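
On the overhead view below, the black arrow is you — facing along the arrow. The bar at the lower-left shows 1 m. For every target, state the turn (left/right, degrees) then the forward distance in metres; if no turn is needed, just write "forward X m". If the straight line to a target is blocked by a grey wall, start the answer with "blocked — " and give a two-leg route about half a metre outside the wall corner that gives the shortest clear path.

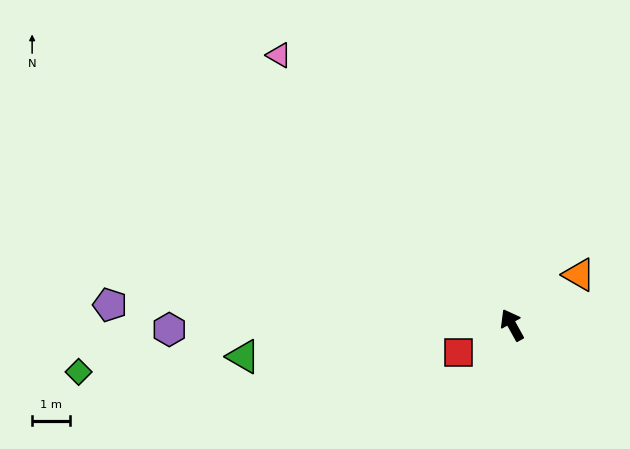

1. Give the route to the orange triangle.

turn right 82°, forward 2.2 m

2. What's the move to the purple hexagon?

turn left 62°, forward 8.9 m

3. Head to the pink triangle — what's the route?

turn left 12°, forward 9.3 m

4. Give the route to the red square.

turn left 88°, forward 1.6 m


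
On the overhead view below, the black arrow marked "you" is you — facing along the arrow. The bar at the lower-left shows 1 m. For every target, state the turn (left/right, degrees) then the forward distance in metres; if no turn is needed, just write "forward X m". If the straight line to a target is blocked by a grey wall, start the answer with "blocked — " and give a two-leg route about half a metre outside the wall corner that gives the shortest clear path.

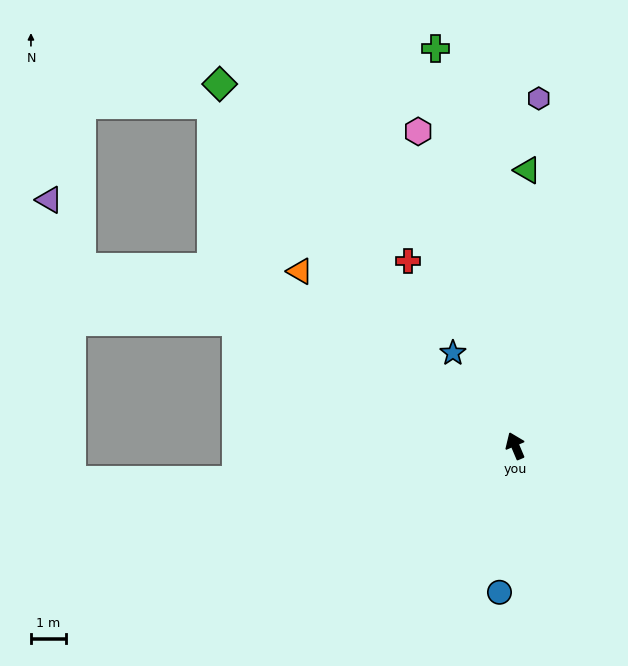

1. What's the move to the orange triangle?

turn left 28°, forward 8.0 m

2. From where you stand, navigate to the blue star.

turn left 11°, forward 3.2 m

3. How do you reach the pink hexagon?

turn right 6°, forward 9.5 m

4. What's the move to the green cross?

turn right 12°, forward 11.7 m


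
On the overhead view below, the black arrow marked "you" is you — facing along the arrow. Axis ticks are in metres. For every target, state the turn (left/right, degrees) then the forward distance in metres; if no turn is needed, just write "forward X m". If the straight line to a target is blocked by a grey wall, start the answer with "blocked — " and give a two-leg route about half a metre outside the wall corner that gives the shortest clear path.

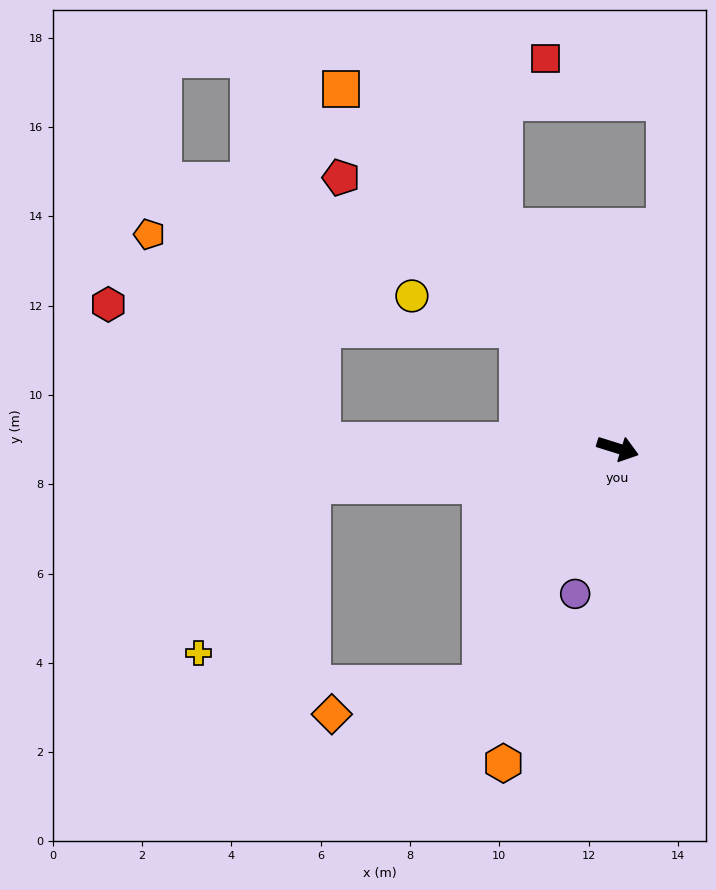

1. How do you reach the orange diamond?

blocked — turn right 103°, forward 6.1 m, then turn right 48°, forward 3.4 m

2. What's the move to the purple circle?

turn right 89°, forward 3.4 m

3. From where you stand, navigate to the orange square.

turn left 145°, forward 10.2 m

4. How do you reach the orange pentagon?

blocked — turn right 164°, forward 6.6 m, then turn right 49°, forward 6.0 m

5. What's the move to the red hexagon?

blocked — turn right 164°, forward 6.6 m, then turn right 31°, forward 5.7 m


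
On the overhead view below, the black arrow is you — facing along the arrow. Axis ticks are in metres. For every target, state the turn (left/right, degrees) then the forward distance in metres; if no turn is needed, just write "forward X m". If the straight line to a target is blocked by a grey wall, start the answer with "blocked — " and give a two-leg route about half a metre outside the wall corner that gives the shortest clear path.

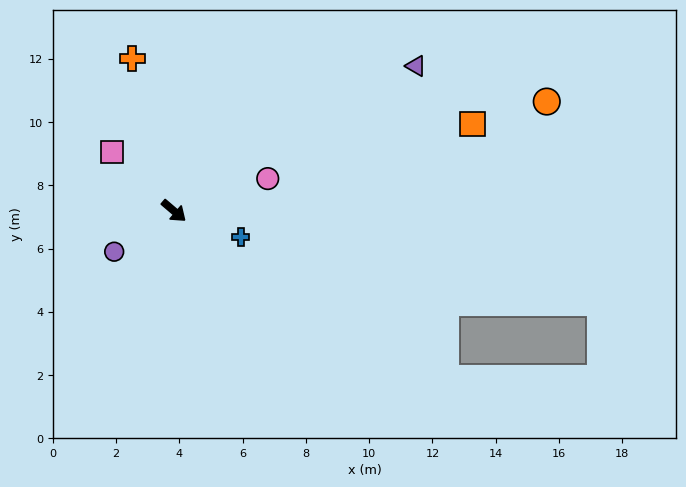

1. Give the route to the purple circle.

turn right 105°, forward 2.3 m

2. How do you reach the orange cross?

turn left 146°, forward 5.0 m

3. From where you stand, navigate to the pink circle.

turn left 59°, forward 3.1 m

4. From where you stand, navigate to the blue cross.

turn left 19°, forward 2.3 m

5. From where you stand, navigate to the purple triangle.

turn left 71°, forward 8.9 m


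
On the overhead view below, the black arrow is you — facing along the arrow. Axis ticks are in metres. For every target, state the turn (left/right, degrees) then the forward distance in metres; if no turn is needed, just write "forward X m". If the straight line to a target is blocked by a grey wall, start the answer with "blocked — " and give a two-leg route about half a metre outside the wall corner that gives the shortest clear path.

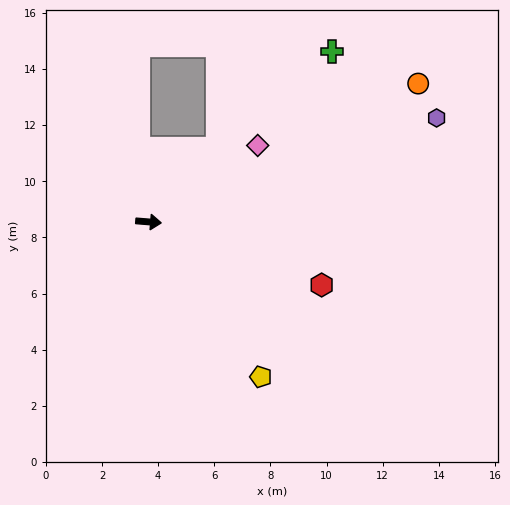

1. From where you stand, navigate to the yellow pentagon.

turn right 49°, forward 6.8 m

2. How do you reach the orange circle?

turn left 32°, forward 10.8 m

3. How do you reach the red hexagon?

turn right 15°, forward 6.6 m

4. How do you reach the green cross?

turn left 47°, forward 8.9 m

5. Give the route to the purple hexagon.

turn left 24°, forward 10.9 m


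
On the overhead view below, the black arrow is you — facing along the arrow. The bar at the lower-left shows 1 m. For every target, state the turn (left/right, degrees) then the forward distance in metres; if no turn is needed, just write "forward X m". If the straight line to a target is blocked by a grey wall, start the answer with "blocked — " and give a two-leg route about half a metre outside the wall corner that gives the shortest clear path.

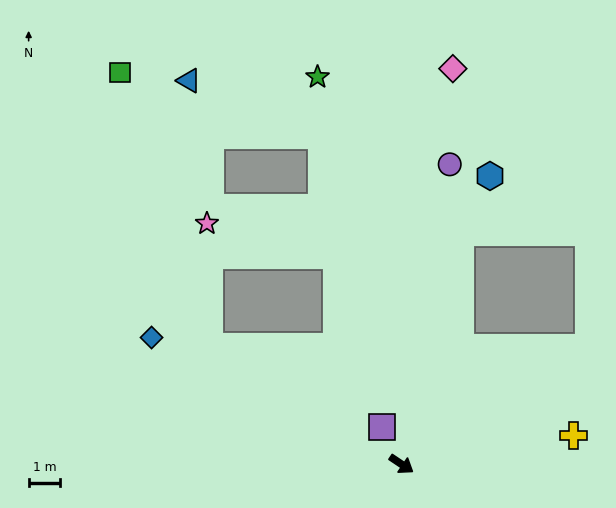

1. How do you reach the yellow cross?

turn left 43°, forward 5.6 m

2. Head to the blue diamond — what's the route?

turn right 173°, forward 8.9 m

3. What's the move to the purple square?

turn left 151°, forward 1.3 m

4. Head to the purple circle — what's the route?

turn left 115°, forward 9.7 m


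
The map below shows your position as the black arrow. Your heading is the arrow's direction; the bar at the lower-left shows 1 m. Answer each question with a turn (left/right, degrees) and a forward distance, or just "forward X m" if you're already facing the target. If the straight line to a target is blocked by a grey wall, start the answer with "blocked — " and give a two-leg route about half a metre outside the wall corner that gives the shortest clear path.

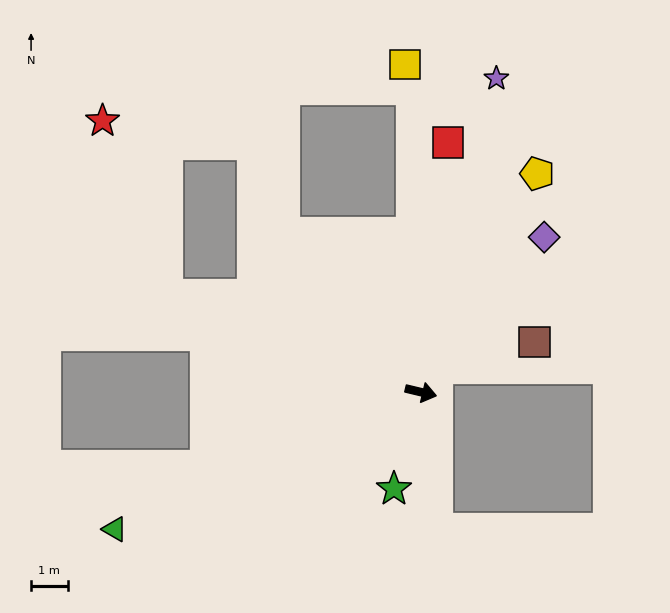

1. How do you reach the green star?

turn right 92°, forward 2.7 m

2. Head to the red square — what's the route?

turn left 97°, forward 6.9 m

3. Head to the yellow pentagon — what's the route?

turn left 75°, forward 6.8 m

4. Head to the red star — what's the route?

blocked — turn left 172°, forward 7.4 m, then turn right 48°, forward 5.1 m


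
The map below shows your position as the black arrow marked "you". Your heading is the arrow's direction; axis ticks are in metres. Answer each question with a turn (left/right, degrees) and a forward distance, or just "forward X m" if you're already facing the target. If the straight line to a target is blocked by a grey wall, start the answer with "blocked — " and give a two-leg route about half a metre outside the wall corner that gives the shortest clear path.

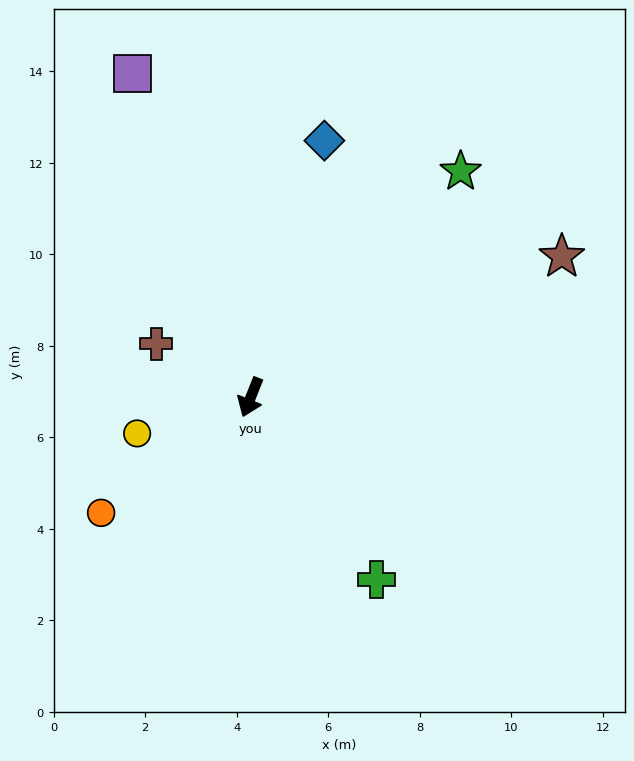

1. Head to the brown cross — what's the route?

turn right 98°, forward 2.4 m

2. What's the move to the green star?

turn left 159°, forward 6.7 m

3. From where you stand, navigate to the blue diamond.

turn right 174°, forward 5.8 m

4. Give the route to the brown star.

turn left 136°, forward 7.5 m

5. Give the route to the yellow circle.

turn right 51°, forward 2.6 m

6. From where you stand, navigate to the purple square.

turn right 138°, forward 7.5 m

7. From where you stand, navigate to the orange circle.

turn right 31°, forward 4.1 m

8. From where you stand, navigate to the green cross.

turn left 56°, forward 4.8 m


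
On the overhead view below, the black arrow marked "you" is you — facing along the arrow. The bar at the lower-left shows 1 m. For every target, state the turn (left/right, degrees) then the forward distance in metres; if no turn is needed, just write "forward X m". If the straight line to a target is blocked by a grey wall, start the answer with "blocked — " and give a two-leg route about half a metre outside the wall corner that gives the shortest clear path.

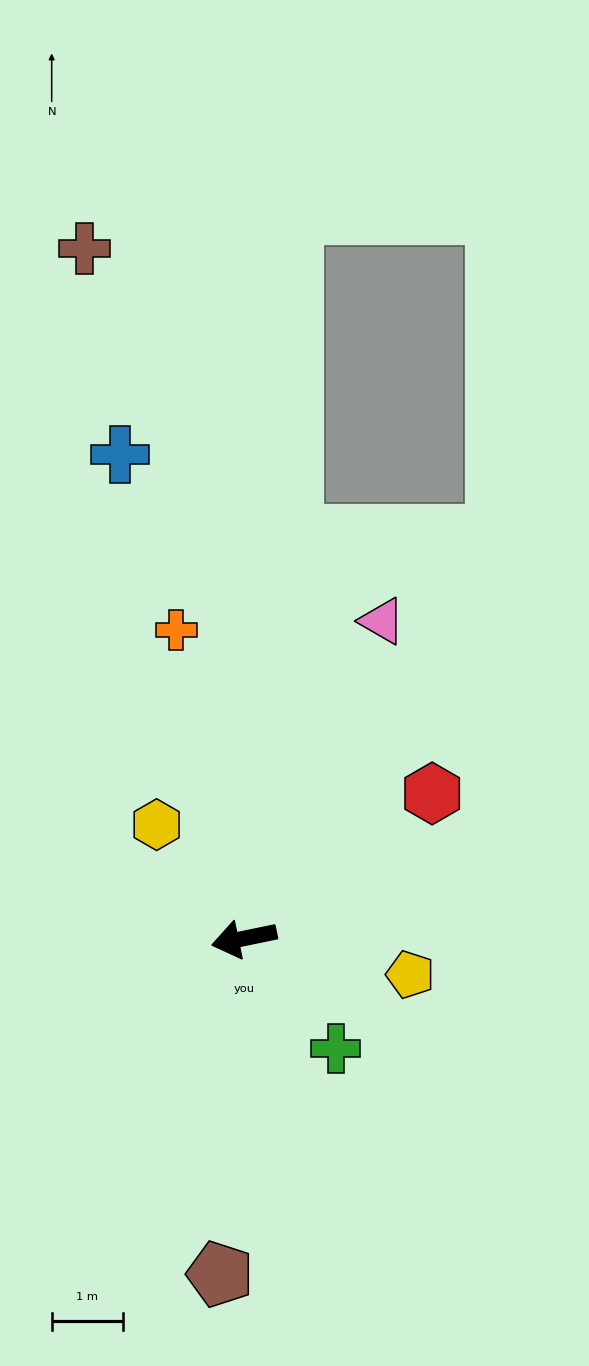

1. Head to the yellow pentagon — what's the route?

turn left 156°, forward 2.4 m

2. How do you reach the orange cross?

turn right 89°, forward 4.5 m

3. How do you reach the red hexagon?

turn right 154°, forward 3.4 m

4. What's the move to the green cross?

turn left 118°, forward 2.0 m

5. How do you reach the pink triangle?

turn right 125°, forward 4.9 m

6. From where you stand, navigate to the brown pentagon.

turn left 74°, forward 4.8 m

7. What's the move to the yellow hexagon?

turn right 64°, forward 2.0 m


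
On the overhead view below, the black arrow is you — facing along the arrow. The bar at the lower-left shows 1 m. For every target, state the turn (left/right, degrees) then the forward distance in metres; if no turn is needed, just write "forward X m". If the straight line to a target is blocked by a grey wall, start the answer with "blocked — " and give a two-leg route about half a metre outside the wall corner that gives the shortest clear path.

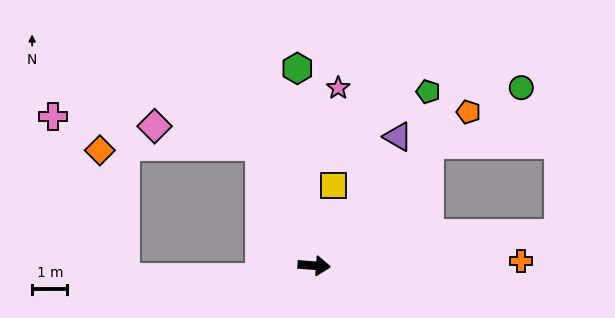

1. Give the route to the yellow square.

turn left 81°, forward 2.3 m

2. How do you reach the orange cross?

turn left 6°, forward 5.9 m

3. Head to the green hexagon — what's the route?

turn left 99°, forward 5.6 m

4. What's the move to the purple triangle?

turn left 61°, forward 4.4 m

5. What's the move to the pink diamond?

blocked — turn left 119°, forward 3.7 m, then turn left 55°, forward 3.0 m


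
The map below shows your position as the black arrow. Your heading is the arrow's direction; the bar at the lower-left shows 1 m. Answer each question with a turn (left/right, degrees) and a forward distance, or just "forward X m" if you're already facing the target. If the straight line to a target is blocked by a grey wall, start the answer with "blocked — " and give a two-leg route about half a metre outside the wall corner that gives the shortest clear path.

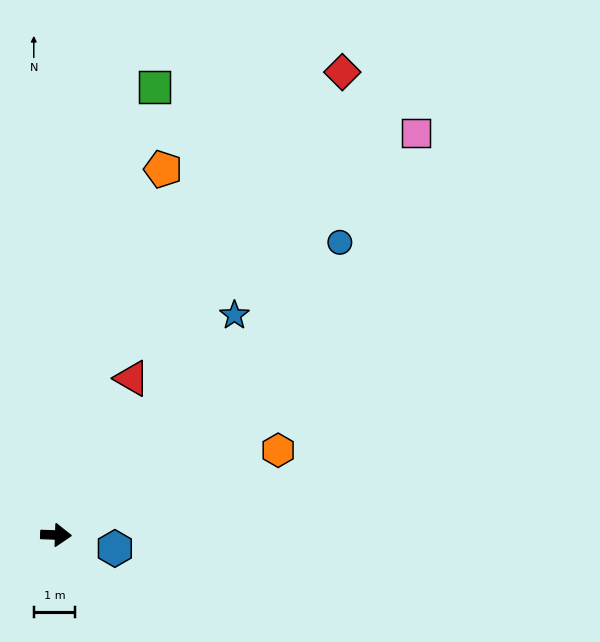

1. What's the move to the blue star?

turn left 53°, forward 6.9 m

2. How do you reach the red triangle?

turn left 66°, forward 4.2 m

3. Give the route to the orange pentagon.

turn left 76°, forward 9.2 m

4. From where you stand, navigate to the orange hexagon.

turn left 23°, forward 5.8 m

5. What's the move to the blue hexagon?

turn right 11°, forward 1.5 m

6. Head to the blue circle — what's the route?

turn left 48°, forward 9.9 m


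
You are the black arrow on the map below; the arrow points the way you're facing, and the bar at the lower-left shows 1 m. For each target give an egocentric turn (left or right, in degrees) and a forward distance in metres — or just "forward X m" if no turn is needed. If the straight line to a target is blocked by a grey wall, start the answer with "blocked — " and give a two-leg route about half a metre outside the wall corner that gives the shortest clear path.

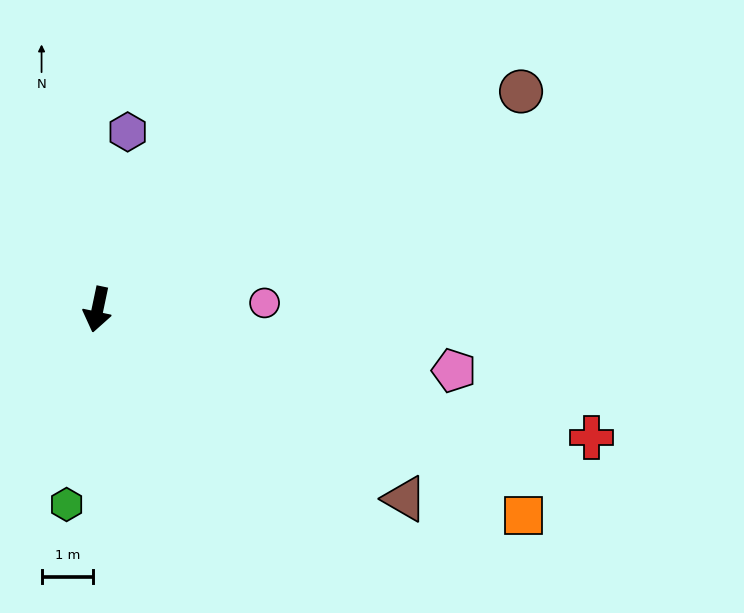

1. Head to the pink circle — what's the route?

turn left 104°, forward 3.2 m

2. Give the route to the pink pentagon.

turn left 92°, forward 7.0 m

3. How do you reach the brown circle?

turn left 129°, forward 9.2 m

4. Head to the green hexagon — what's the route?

turn left 3°, forward 3.8 m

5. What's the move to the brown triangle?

turn left 70°, forward 7.0 m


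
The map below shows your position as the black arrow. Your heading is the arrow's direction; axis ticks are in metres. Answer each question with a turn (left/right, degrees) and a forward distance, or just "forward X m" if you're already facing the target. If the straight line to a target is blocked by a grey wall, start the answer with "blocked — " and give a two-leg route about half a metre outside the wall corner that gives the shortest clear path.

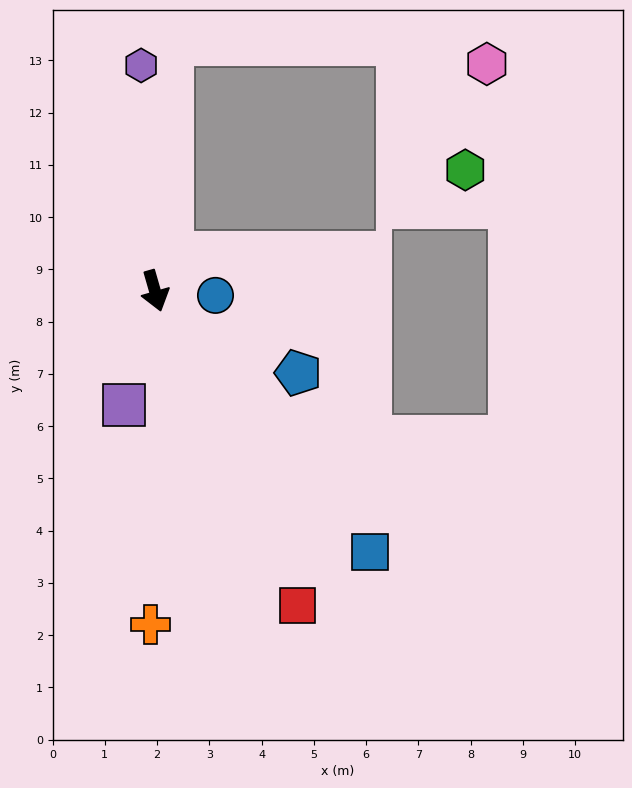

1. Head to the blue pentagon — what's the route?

turn left 44°, forward 3.2 m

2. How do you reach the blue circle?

turn left 70°, forward 1.2 m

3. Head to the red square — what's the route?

turn left 8°, forward 6.6 m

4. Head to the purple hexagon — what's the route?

turn left 167°, forward 4.3 m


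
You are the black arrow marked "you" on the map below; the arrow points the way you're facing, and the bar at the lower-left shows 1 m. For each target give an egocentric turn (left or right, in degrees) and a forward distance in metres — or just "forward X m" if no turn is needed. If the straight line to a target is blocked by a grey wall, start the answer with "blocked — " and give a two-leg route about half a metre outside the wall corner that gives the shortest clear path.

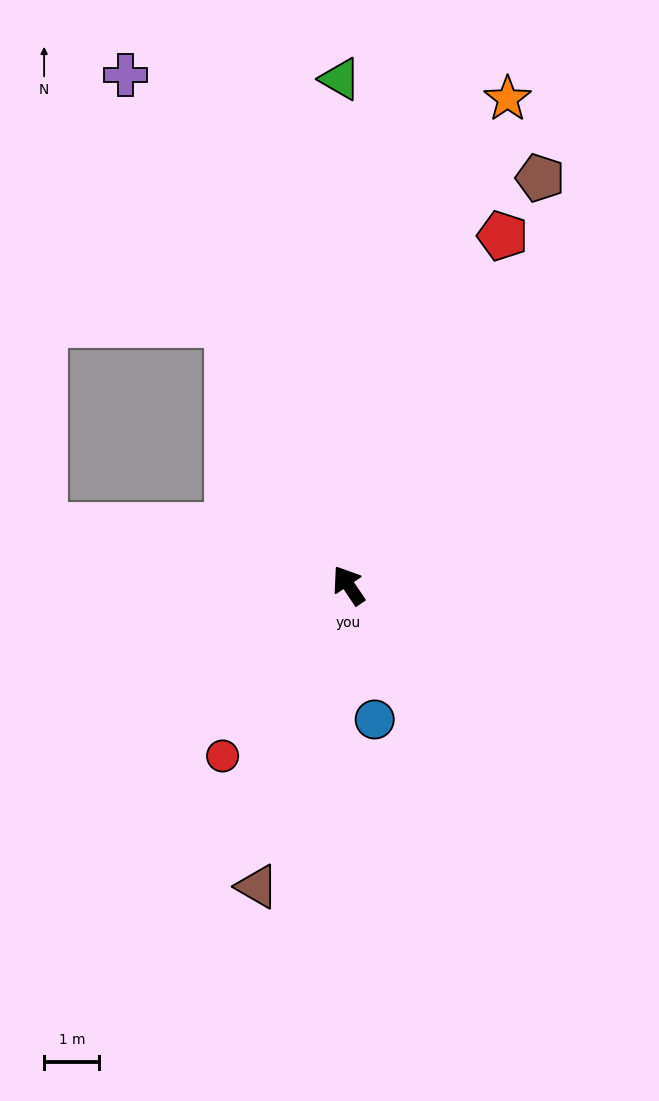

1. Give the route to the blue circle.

turn left 157°, forward 2.5 m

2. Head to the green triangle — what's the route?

turn right 33°, forward 9.2 m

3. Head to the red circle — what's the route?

turn left 110°, forward 3.8 m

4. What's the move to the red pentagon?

turn right 58°, forward 6.9 m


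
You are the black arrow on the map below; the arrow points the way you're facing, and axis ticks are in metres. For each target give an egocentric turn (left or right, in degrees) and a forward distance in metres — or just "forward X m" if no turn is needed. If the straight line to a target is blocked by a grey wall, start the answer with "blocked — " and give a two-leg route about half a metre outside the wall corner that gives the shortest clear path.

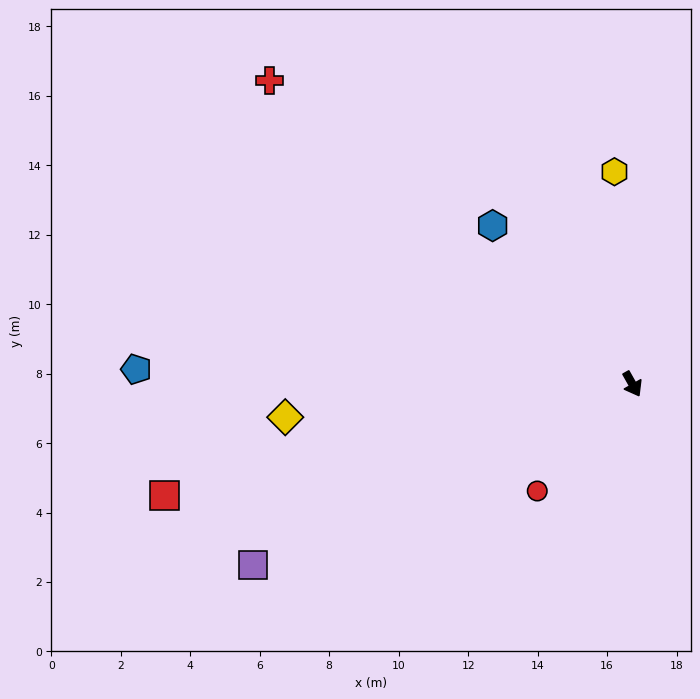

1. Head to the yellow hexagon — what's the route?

turn left 155°, forward 6.1 m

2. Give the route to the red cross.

turn right 159°, forward 13.6 m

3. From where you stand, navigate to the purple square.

turn right 94°, forward 12.1 m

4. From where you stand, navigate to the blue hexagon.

turn right 168°, forward 6.1 m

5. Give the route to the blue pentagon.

turn right 121°, forward 14.3 m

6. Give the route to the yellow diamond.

turn right 114°, forward 10.0 m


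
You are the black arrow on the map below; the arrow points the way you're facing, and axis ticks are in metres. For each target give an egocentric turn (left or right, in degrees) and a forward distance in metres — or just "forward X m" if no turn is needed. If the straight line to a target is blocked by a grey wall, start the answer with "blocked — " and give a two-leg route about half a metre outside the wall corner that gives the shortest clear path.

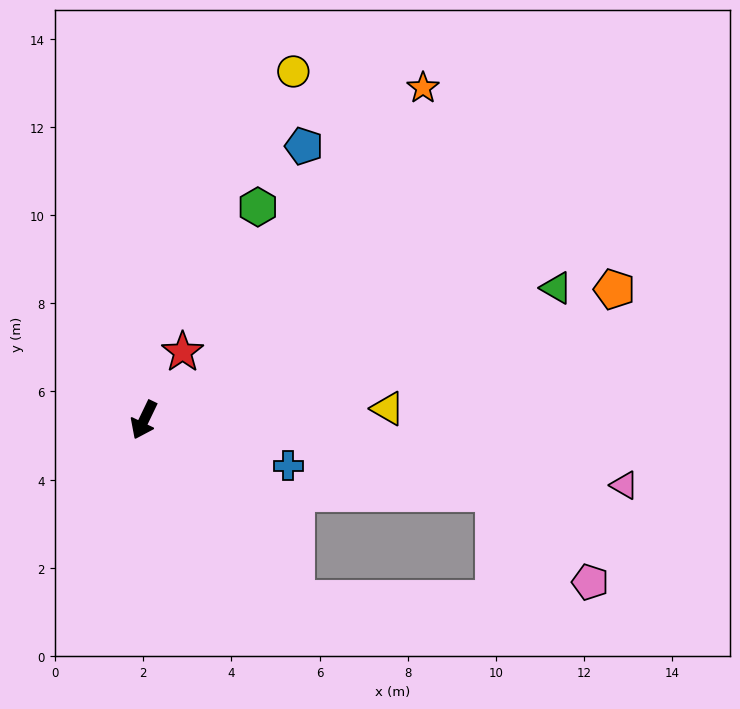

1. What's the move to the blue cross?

turn left 98°, forward 3.4 m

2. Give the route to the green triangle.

turn left 133°, forward 9.8 m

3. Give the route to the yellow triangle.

turn left 118°, forward 5.5 m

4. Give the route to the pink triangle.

turn left 108°, forward 11.0 m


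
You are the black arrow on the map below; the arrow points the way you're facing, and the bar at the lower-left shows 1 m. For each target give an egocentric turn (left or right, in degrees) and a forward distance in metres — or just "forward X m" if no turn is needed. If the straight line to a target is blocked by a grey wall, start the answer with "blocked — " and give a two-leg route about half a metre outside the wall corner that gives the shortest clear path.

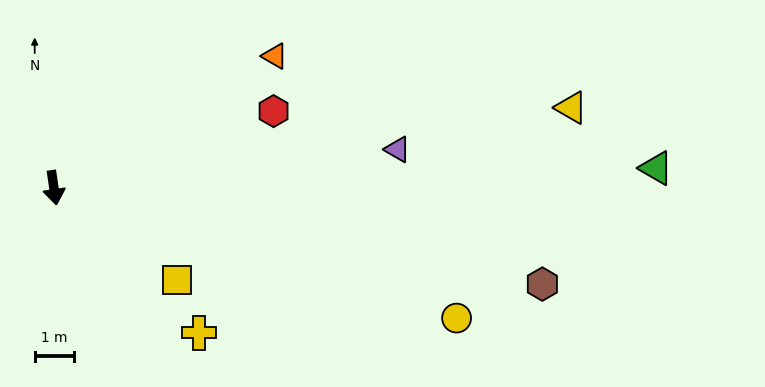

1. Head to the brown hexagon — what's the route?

turn left 71°, forward 12.5 m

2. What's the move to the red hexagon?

turn left 101°, forward 5.9 m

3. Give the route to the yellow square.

turn left 45°, forward 3.9 m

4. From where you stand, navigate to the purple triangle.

turn left 88°, forward 8.7 m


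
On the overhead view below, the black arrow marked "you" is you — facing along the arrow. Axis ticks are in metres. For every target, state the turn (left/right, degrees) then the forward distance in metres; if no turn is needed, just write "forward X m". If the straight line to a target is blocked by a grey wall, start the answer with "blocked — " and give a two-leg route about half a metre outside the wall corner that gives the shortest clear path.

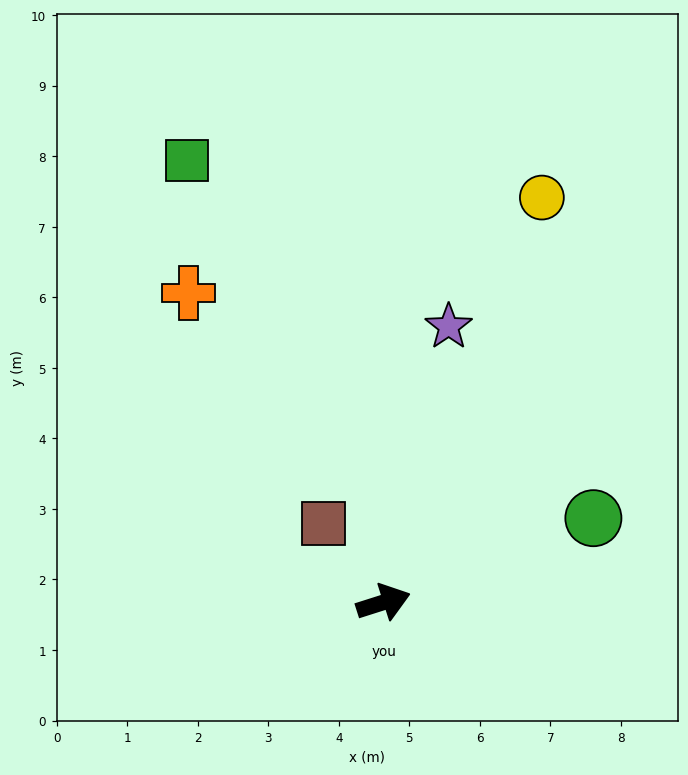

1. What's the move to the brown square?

turn left 110°, forward 1.4 m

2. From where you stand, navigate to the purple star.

turn left 59°, forward 4.0 m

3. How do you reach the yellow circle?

turn left 51°, forward 6.2 m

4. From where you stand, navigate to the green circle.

turn left 4°, forward 3.2 m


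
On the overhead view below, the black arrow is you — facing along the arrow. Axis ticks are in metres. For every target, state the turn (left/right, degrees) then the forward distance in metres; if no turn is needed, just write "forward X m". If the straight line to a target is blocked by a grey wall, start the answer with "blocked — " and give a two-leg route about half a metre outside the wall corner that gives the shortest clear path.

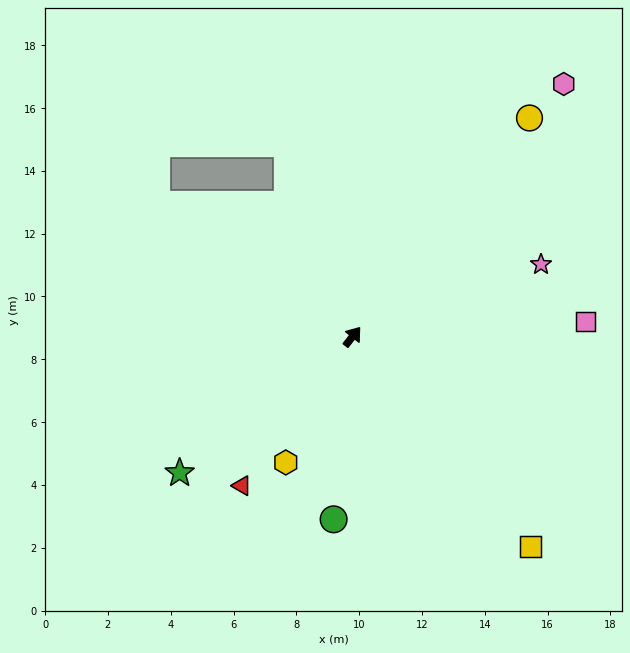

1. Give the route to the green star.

turn left 167°, forward 7.0 m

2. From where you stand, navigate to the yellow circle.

forward 9.0 m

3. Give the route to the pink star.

turn right 31°, forward 6.4 m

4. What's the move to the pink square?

turn right 48°, forward 7.4 m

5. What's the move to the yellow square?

turn right 101°, forward 8.8 m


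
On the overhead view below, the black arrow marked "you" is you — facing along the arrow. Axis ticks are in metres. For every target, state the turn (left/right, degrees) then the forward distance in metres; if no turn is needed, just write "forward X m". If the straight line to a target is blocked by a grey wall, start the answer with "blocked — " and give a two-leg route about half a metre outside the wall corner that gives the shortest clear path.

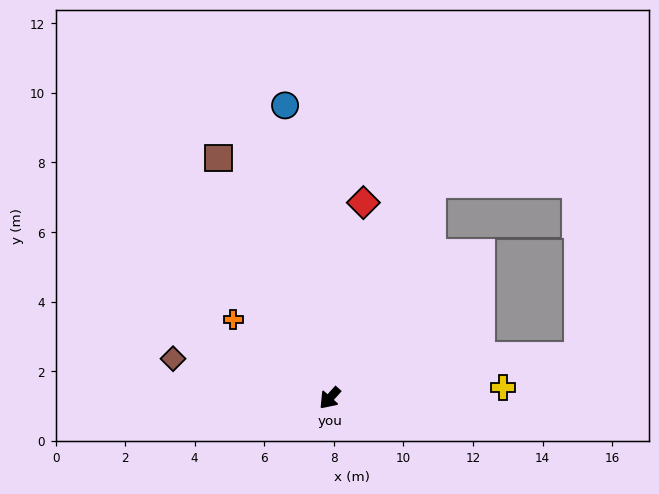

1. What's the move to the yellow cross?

turn left 135°, forward 5.0 m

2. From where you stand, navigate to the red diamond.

turn right 148°, forward 5.7 m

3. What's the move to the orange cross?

turn right 87°, forward 3.6 m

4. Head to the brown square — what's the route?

turn right 113°, forward 7.6 m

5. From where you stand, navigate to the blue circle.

turn right 129°, forward 8.5 m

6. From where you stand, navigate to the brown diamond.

turn right 62°, forward 4.6 m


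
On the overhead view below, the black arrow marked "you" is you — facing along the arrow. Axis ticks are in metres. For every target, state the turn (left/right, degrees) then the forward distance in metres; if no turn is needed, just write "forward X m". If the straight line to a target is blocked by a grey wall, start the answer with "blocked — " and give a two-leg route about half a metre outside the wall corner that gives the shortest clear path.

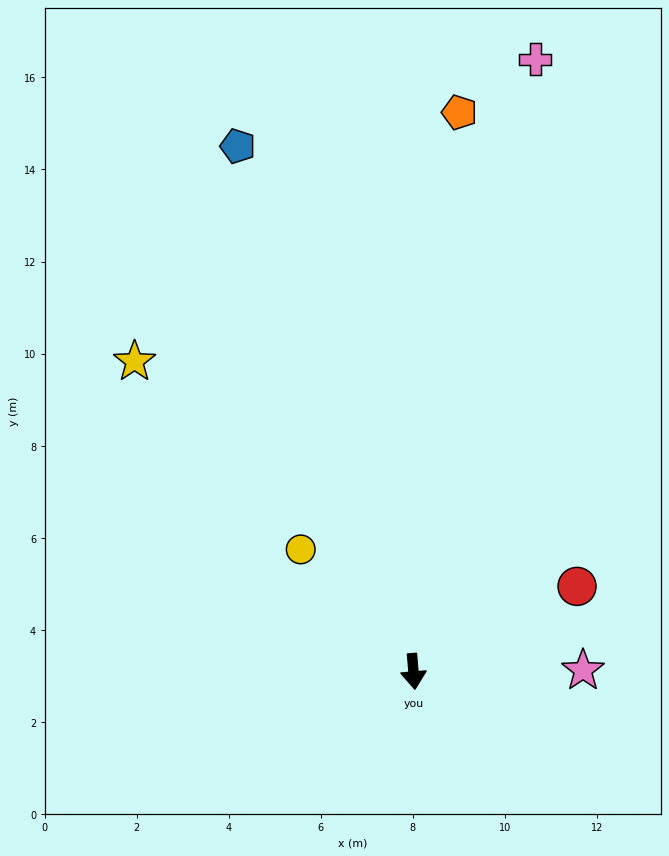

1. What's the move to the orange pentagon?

turn left 171°, forward 12.2 m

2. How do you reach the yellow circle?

turn right 142°, forward 3.6 m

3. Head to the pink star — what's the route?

turn left 86°, forward 3.7 m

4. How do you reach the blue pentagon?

turn right 166°, forward 12.0 m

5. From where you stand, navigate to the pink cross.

turn left 164°, forward 13.6 m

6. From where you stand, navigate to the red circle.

turn left 113°, forward 4.0 m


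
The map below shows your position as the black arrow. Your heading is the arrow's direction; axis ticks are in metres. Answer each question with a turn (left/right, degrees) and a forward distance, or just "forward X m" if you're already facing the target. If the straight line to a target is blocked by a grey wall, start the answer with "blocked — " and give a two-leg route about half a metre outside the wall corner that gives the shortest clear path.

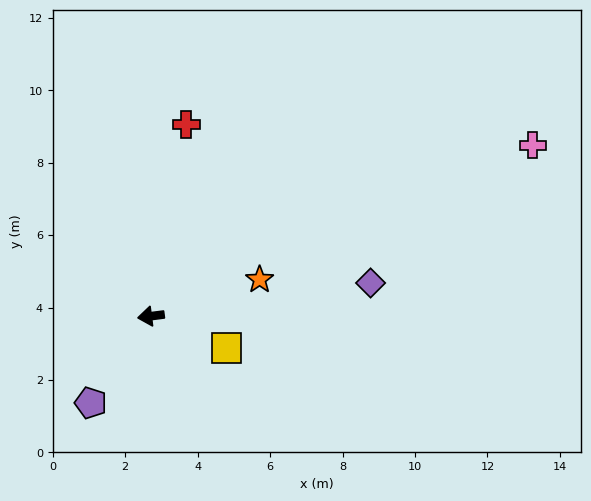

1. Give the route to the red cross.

turn right 108°, forward 5.4 m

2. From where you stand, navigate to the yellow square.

turn left 150°, forward 2.3 m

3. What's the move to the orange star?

turn right 169°, forward 3.2 m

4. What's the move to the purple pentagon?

turn left 48°, forward 2.9 m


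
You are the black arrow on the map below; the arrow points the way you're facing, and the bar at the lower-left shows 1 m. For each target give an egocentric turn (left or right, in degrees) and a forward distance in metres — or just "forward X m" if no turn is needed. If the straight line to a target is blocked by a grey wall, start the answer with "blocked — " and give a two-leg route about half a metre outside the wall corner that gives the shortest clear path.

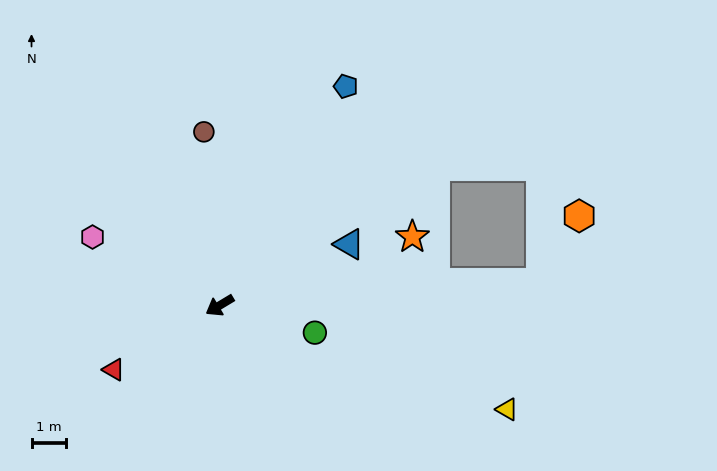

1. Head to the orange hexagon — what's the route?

blocked — turn left 153°, forward 9.2 m, then turn left 56°, forward 2.2 m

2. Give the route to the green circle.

turn left 133°, forward 2.8 m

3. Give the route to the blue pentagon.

turn right 151°, forward 7.2 m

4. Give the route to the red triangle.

forward 3.6 m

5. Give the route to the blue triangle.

turn left 174°, forward 4.1 m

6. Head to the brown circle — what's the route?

turn right 116°, forward 5.0 m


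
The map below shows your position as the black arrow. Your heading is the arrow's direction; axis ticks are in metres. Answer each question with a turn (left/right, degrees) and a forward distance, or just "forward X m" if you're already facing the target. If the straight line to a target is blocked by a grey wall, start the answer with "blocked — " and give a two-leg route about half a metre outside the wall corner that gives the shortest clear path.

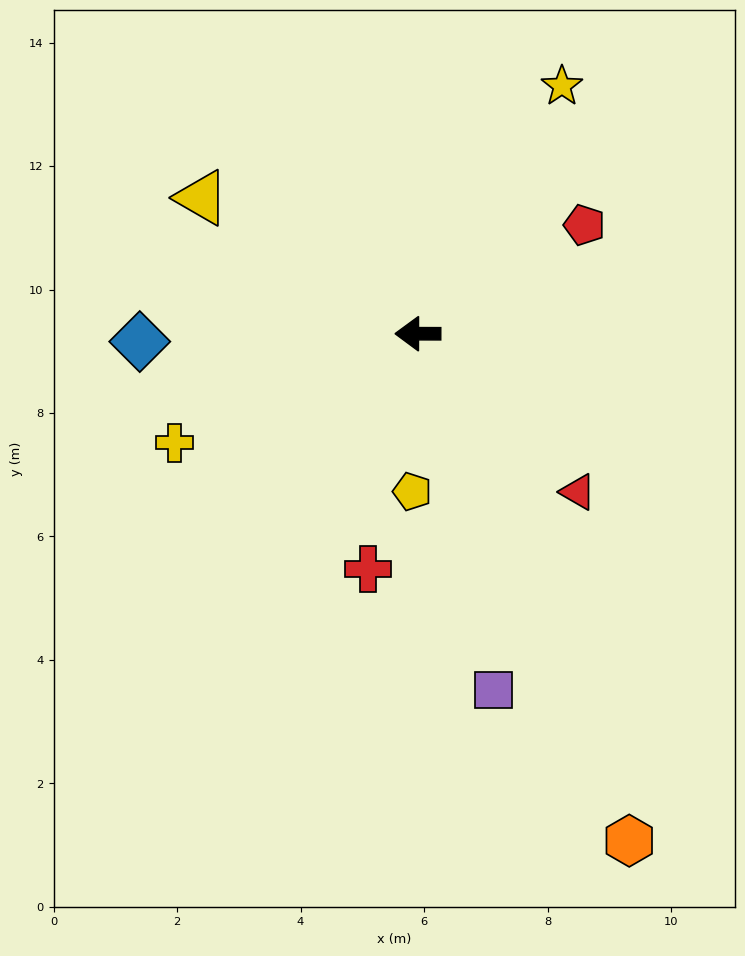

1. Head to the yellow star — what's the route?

turn right 120°, forward 4.6 m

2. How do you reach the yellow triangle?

turn right 32°, forward 4.1 m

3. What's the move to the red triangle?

turn left 135°, forward 3.6 m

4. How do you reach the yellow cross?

turn left 24°, forward 4.3 m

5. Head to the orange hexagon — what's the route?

turn left 113°, forward 8.9 m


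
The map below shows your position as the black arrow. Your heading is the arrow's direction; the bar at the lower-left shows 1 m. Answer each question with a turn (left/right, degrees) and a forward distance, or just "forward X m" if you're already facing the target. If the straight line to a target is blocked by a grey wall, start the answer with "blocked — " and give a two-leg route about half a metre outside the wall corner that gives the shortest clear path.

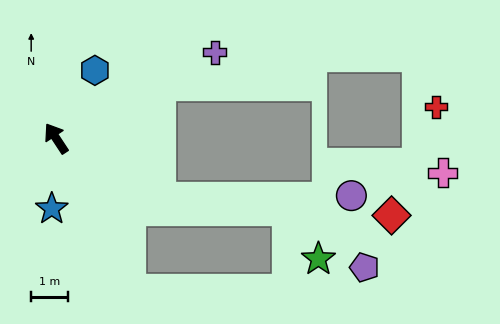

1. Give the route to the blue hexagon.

turn right 63°, forward 2.1 m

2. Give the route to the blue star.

turn left 143°, forward 1.9 m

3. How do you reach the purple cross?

turn right 95°, forward 4.8 m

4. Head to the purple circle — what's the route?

blocked — turn right 153°, forward 3.2 m, then turn left 30°, forward 5.1 m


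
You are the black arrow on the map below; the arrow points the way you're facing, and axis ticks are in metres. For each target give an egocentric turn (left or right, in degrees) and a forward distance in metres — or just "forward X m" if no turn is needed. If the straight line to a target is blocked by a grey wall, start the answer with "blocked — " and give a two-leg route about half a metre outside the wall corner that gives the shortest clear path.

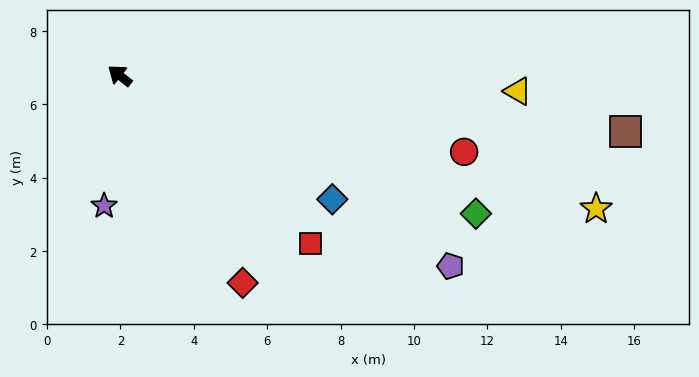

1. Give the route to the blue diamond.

turn right 172°, forward 6.7 m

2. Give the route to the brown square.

turn right 148°, forward 13.9 m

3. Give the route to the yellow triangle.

turn right 144°, forward 10.9 m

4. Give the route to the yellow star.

turn right 157°, forward 13.5 m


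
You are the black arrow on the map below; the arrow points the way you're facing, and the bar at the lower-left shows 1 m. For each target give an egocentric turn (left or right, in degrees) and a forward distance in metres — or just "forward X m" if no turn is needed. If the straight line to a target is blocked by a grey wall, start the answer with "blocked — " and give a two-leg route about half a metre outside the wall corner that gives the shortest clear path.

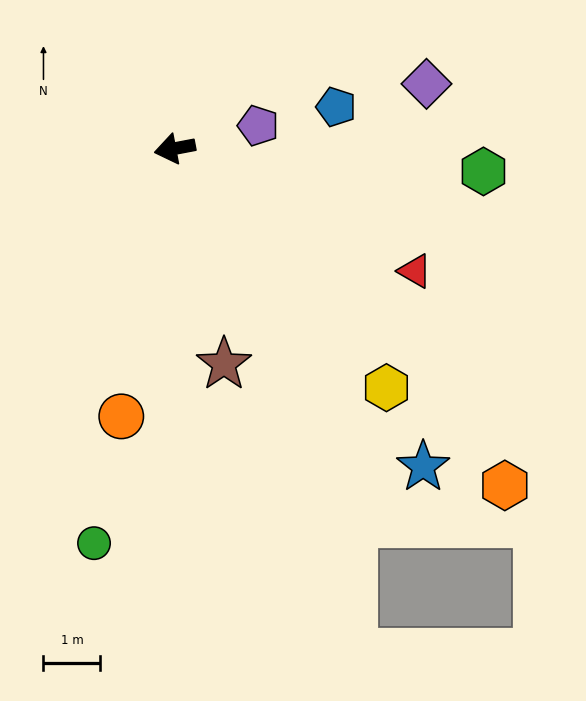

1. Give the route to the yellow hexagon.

turn left 121°, forward 5.6 m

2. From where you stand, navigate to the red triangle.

turn left 142°, forward 4.7 m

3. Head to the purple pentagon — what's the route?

turn right 175°, forward 1.5 m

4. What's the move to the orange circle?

turn left 68°, forward 4.8 m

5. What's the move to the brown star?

turn left 92°, forward 3.9 m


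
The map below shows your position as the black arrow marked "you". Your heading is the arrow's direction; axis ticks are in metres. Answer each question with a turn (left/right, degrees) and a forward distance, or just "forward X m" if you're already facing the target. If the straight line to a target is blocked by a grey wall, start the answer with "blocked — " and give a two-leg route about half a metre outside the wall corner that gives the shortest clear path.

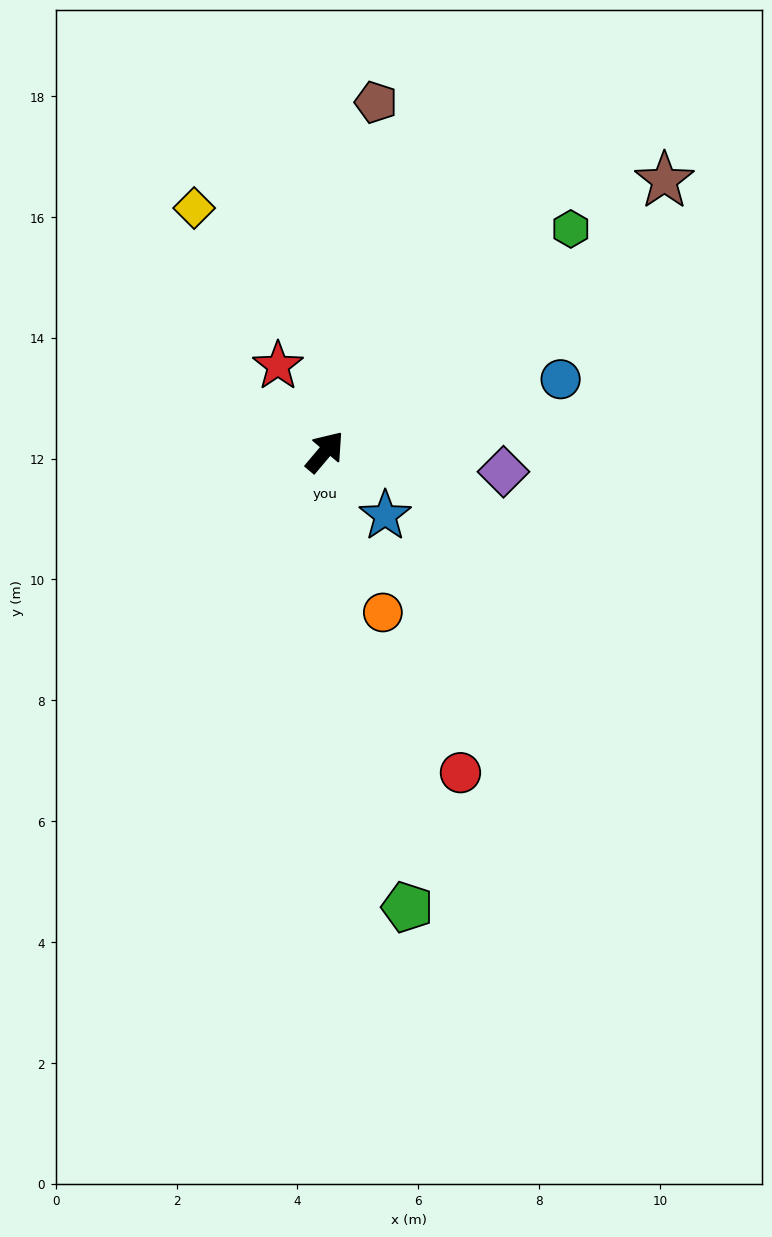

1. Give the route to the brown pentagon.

turn left 32°, forward 5.8 m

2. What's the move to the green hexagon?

turn right 8°, forward 5.5 m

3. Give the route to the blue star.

turn right 97°, forward 1.5 m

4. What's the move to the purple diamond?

turn right 56°, forward 3.0 m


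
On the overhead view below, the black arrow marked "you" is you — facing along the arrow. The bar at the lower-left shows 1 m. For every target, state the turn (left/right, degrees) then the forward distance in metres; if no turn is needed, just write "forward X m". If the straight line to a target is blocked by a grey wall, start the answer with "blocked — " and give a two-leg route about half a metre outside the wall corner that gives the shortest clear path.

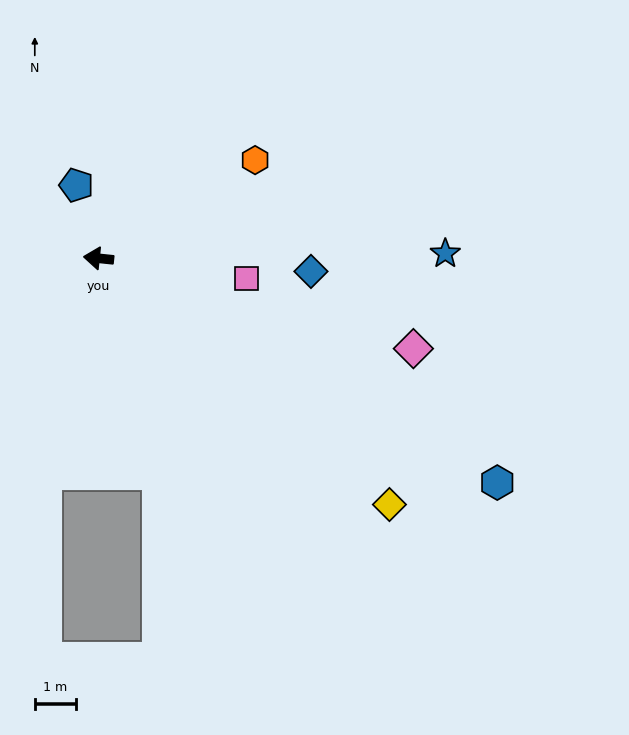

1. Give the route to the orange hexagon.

turn right 142°, forward 4.5 m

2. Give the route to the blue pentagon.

turn right 67°, forward 1.9 m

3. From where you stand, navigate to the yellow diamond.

turn left 146°, forward 9.3 m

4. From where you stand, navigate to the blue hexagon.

turn left 157°, forward 11.1 m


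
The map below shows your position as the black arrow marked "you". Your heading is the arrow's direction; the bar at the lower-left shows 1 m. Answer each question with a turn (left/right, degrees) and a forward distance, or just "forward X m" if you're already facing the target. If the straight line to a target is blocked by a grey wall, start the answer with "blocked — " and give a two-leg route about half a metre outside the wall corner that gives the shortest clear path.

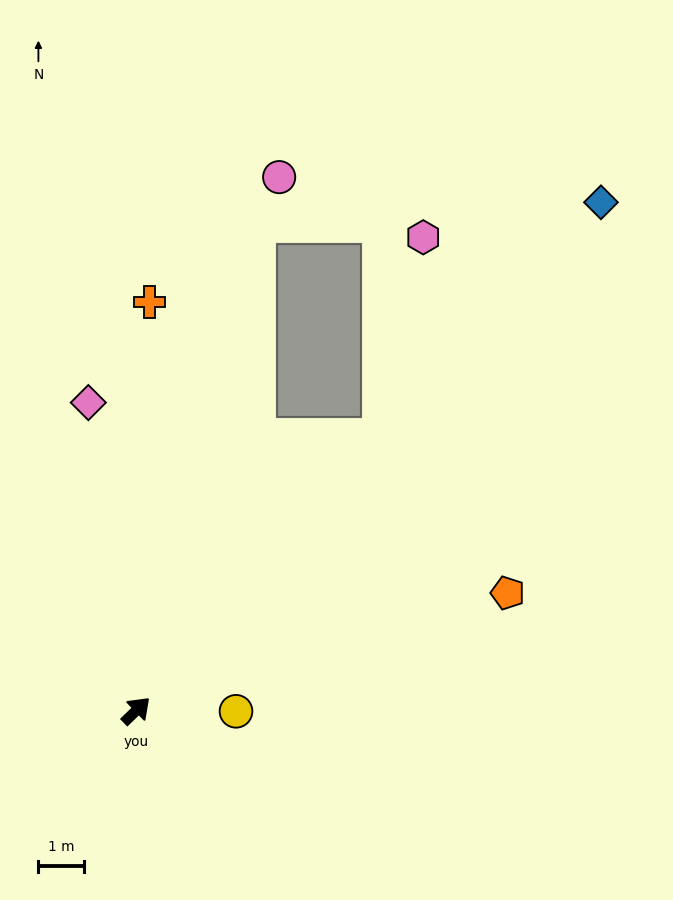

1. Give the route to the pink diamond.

turn left 55°, forward 6.8 m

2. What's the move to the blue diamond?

turn left 3°, forward 15.1 m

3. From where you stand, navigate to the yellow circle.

turn right 45°, forward 2.2 m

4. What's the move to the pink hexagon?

blocked — turn left 4°, forward 8.1 m, then turn left 30°, forward 4.5 m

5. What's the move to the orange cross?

turn left 44°, forward 9.0 m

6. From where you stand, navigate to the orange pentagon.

turn right 27°, forward 8.5 m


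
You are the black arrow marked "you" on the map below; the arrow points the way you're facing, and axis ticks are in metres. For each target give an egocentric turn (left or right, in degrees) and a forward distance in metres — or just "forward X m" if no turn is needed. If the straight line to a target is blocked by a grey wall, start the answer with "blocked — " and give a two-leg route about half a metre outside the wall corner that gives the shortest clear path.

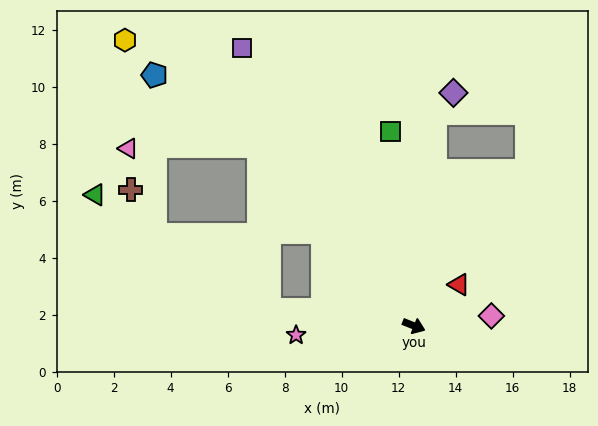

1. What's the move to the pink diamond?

turn left 29°, forward 2.7 m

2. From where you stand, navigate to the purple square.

turn left 144°, forward 11.5 m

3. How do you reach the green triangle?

blocked — turn right 164°, forward 5.1 m, then turn right 28°, forward 7.3 m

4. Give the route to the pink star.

turn right 154°, forward 4.1 m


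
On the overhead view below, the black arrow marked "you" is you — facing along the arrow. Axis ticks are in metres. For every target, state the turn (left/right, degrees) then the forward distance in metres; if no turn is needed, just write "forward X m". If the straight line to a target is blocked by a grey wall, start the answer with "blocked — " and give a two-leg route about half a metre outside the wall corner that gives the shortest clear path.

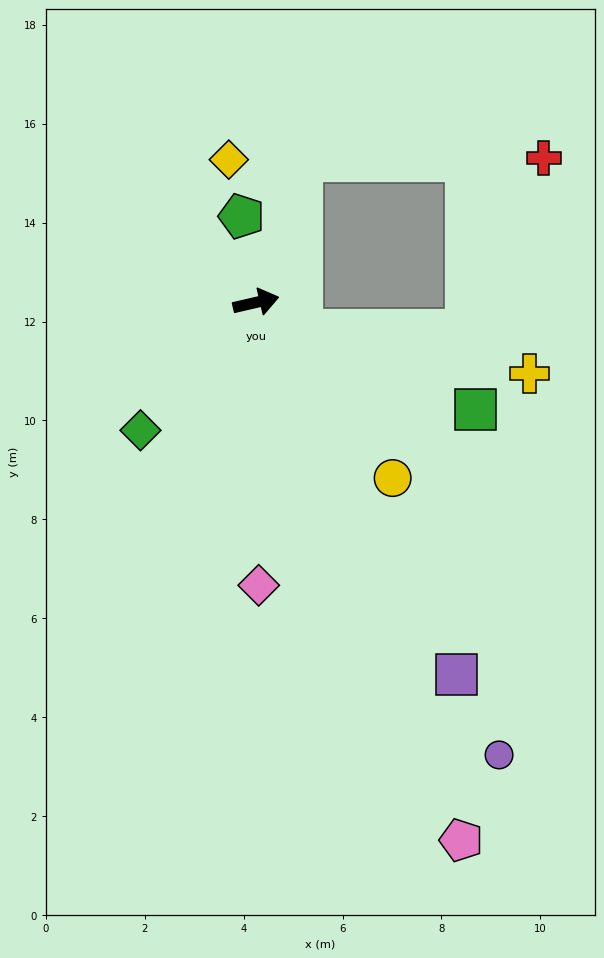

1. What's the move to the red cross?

blocked — turn left 59°, forward 3.0 m, then turn right 71°, forward 4.9 m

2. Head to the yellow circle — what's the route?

turn right 65°, forward 4.5 m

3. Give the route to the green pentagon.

turn left 86°, forward 1.8 m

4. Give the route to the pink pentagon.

turn right 82°, forward 11.6 m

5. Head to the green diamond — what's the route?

turn right 145°, forward 3.5 m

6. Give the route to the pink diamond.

turn right 102°, forward 5.7 m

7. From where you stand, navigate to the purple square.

turn right 75°, forward 8.5 m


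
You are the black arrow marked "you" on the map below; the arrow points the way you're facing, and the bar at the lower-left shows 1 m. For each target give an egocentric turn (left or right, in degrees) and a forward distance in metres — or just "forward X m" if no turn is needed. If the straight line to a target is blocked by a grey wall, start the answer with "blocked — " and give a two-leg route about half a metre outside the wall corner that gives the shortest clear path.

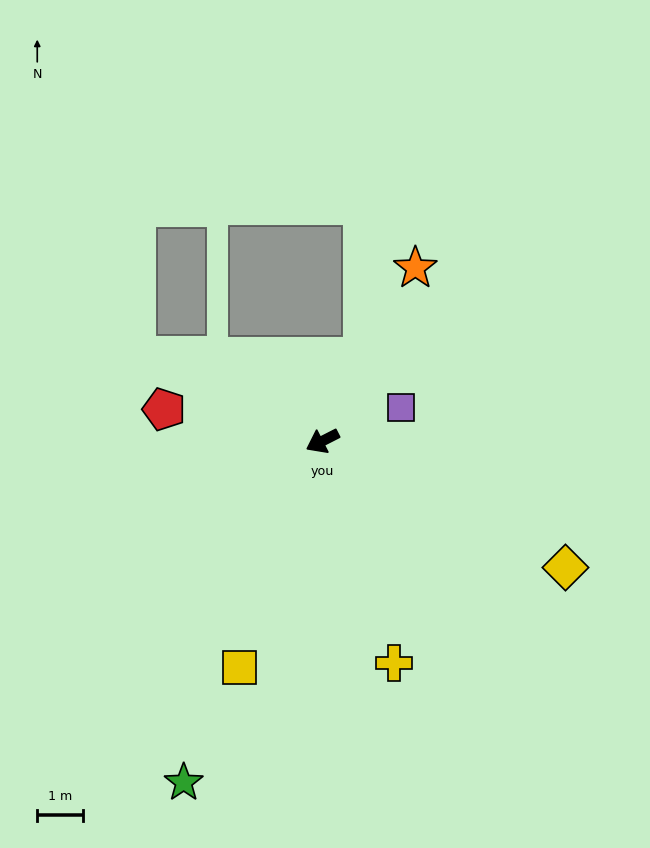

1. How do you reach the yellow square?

turn left 43°, forward 5.3 m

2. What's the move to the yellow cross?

turn left 81°, forward 5.2 m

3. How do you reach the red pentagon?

turn right 38°, forward 3.6 m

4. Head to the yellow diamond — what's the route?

turn left 125°, forward 6.1 m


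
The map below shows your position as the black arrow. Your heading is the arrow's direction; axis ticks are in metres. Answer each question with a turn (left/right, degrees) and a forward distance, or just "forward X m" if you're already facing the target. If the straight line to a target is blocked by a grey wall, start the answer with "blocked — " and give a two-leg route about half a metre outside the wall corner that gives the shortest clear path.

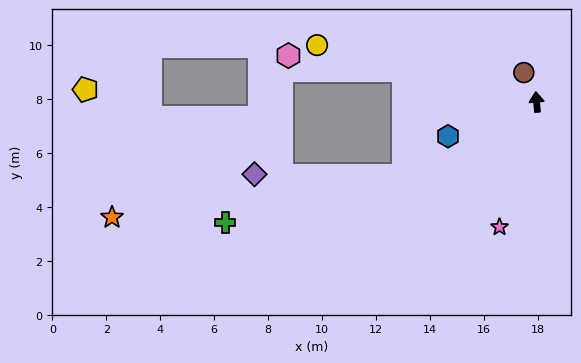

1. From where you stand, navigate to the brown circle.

turn left 19°, forward 1.2 m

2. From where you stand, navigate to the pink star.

turn left 159°, forward 4.8 m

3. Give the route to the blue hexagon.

turn left 106°, forward 3.5 m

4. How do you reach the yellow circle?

turn left 71°, forward 8.4 m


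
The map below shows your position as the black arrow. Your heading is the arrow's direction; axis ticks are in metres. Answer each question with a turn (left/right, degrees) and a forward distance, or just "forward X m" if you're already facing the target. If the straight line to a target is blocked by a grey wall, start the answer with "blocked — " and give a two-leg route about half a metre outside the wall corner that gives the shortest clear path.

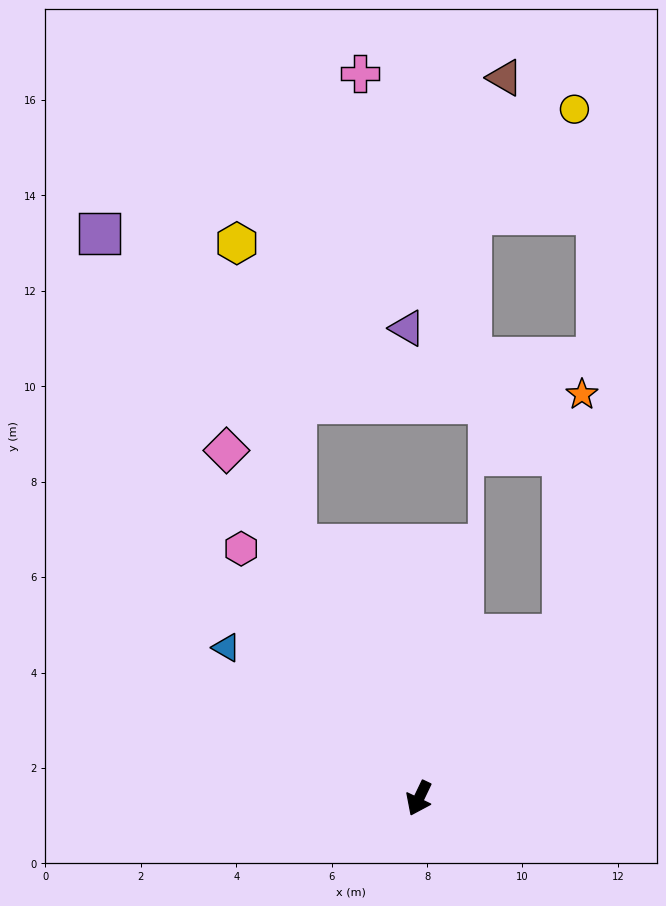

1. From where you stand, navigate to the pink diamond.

turn right 126°, forward 8.3 m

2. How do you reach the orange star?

blocked — turn left 164°, forward 4.6 m, then turn left 37°, forward 5.0 m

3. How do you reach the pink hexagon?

turn right 119°, forward 6.4 m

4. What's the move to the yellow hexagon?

blocked — turn right 129°, forward 5.9 m, then turn right 14°, forward 6.4 m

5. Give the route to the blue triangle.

turn right 103°, forward 5.1 m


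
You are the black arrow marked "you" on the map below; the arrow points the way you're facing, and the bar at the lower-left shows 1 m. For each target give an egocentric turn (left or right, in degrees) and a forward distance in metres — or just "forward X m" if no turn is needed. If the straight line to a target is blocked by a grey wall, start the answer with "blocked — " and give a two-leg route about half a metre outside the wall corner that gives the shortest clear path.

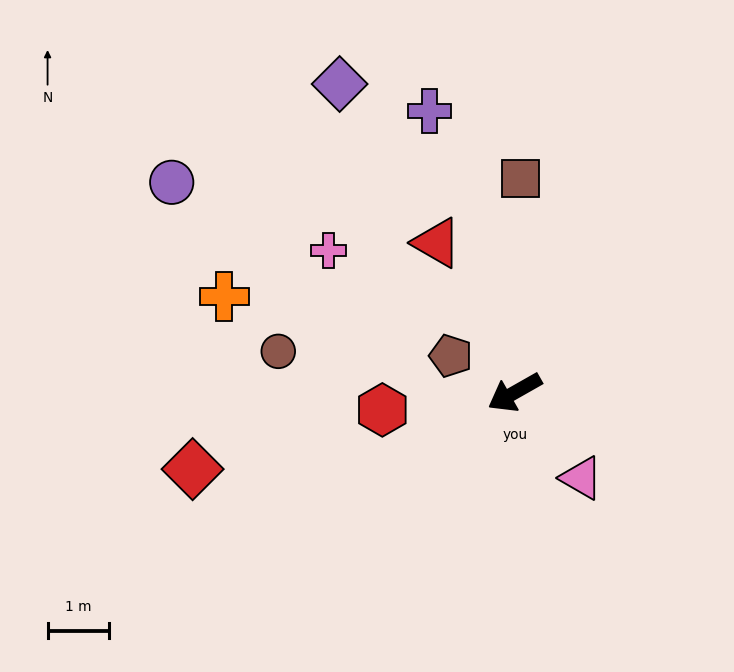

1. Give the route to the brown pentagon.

turn right 59°, forward 1.2 m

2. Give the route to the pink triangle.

turn left 98°, forward 1.8 m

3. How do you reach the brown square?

turn right 121°, forward 3.5 m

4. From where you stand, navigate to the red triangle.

turn right 92°, forward 2.8 m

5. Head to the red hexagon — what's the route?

turn right 22°, forward 2.2 m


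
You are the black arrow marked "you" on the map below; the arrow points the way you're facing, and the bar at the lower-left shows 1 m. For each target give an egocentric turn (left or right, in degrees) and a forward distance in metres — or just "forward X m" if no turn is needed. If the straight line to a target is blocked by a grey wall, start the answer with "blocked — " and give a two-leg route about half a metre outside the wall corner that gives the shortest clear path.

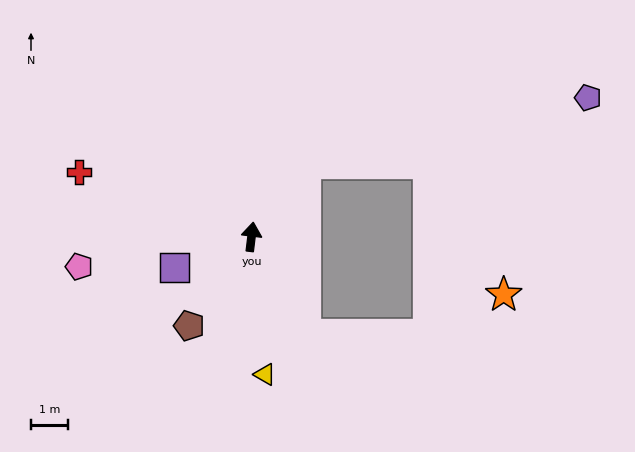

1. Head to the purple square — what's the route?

turn left 119°, forward 2.2 m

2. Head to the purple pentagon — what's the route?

blocked — turn right 30°, forward 2.5 m, then turn right 40°, forward 7.9 m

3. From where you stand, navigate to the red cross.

turn left 76°, forward 5.0 m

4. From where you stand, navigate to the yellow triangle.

turn right 168°, forward 3.8 m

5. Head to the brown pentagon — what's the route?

turn left 152°, forward 2.9 m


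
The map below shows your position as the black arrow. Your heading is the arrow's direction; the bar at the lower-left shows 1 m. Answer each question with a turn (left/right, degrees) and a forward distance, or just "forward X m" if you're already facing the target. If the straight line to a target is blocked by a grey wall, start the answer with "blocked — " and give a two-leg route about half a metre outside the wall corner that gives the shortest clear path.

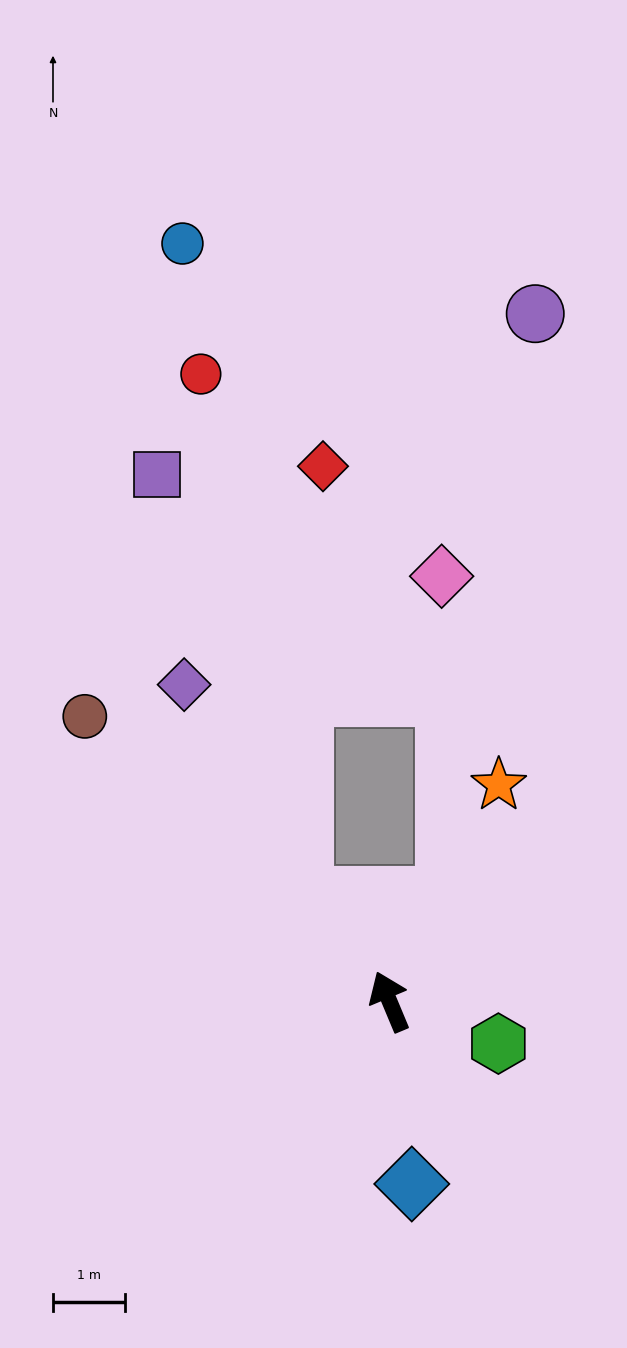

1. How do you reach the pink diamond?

blocked — turn right 51°, forward 1.6 m, then turn left 29°, forward 4.5 m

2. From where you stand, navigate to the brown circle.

turn left 24°, forward 5.8 m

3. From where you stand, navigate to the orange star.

turn right 49°, forward 3.4 m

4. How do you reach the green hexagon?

turn right 134°, forward 1.6 m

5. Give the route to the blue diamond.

turn left 164°, forward 2.6 m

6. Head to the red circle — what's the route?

blocked — turn left 17°, forward 1.9 m, then turn right 29°, forward 7.4 m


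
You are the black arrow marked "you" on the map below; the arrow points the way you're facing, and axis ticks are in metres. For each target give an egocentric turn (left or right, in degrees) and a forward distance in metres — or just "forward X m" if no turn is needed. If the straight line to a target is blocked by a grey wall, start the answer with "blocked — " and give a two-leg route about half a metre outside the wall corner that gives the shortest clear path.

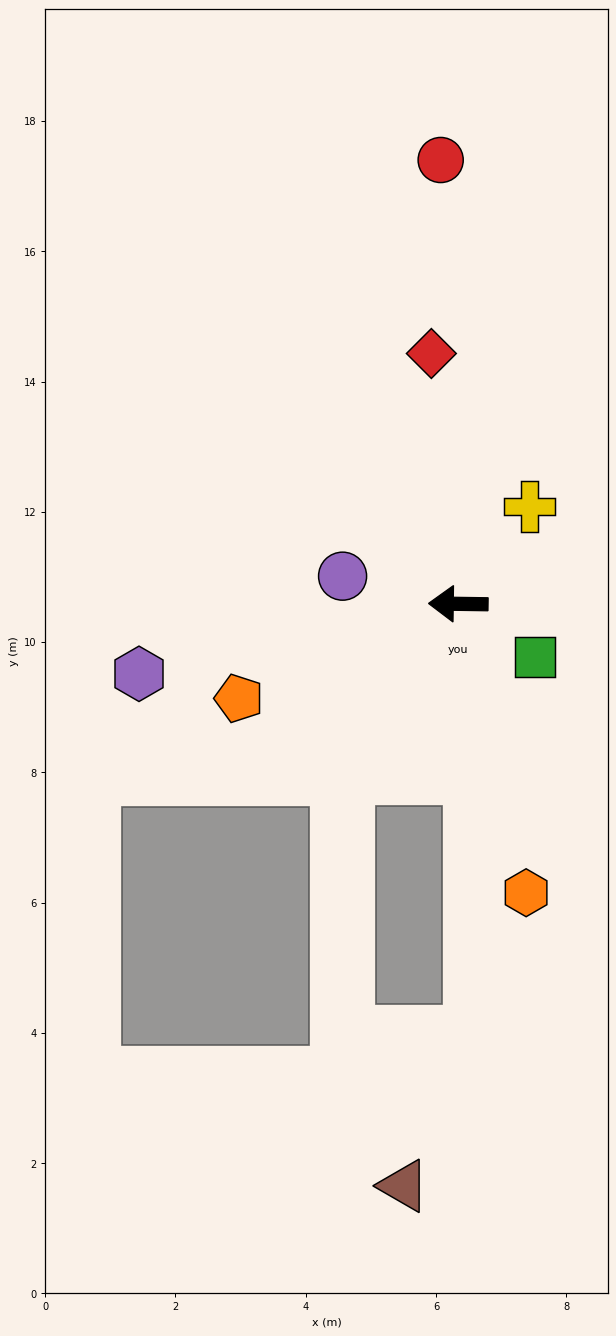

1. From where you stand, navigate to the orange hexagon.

turn left 104°, forward 4.6 m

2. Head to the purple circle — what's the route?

turn right 13°, forward 1.8 m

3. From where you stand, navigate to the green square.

turn left 146°, forward 1.4 m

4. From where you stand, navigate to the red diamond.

turn right 83°, forward 3.9 m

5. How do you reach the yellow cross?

turn right 125°, forward 1.9 m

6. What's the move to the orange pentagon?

turn left 24°, forward 3.7 m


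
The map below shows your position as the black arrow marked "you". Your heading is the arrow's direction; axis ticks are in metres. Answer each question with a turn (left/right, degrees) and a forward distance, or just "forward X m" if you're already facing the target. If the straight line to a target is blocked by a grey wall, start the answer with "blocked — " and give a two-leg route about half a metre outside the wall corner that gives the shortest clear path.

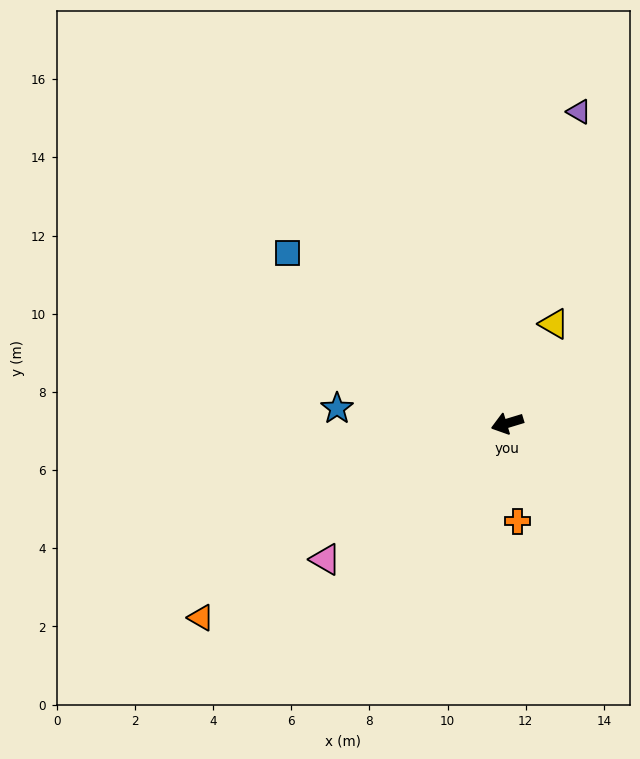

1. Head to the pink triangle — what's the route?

turn left 20°, forward 5.8 m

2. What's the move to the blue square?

turn right 55°, forward 7.1 m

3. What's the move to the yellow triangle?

turn right 132°, forward 2.8 m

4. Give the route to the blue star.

turn right 22°, forward 4.4 m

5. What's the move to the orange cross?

turn left 79°, forward 2.5 m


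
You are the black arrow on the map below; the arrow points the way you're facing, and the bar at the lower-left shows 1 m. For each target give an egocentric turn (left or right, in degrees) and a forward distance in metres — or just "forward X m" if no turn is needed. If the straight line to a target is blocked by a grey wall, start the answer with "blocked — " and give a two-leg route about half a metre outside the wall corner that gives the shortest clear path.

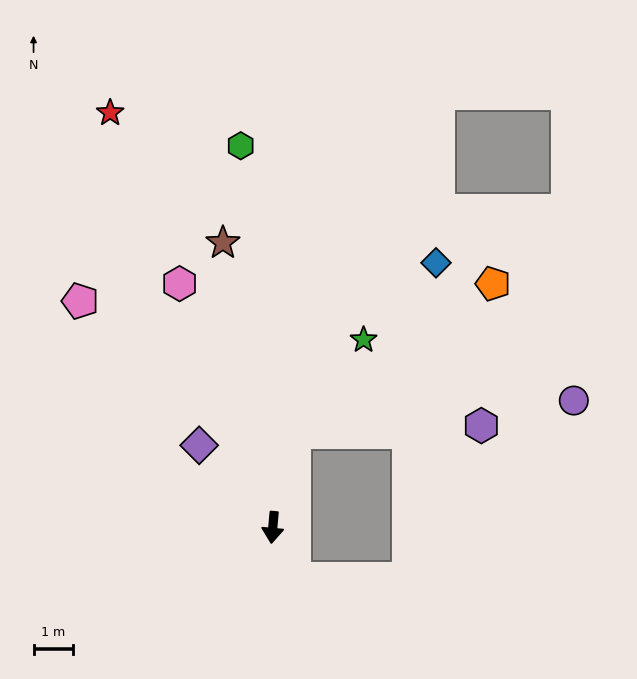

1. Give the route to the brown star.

turn right 165°, forward 7.4 m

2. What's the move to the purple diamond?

turn right 133°, forward 2.8 m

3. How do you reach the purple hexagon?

blocked — turn left 172°, forward 2.5 m, then turn right 75°, forward 4.8 m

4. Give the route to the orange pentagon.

blocked — turn left 172°, forward 2.5 m, then turn right 40°, forward 6.4 m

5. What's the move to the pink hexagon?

turn right 154°, forward 6.7 m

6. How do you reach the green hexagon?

turn right 170°, forward 9.8 m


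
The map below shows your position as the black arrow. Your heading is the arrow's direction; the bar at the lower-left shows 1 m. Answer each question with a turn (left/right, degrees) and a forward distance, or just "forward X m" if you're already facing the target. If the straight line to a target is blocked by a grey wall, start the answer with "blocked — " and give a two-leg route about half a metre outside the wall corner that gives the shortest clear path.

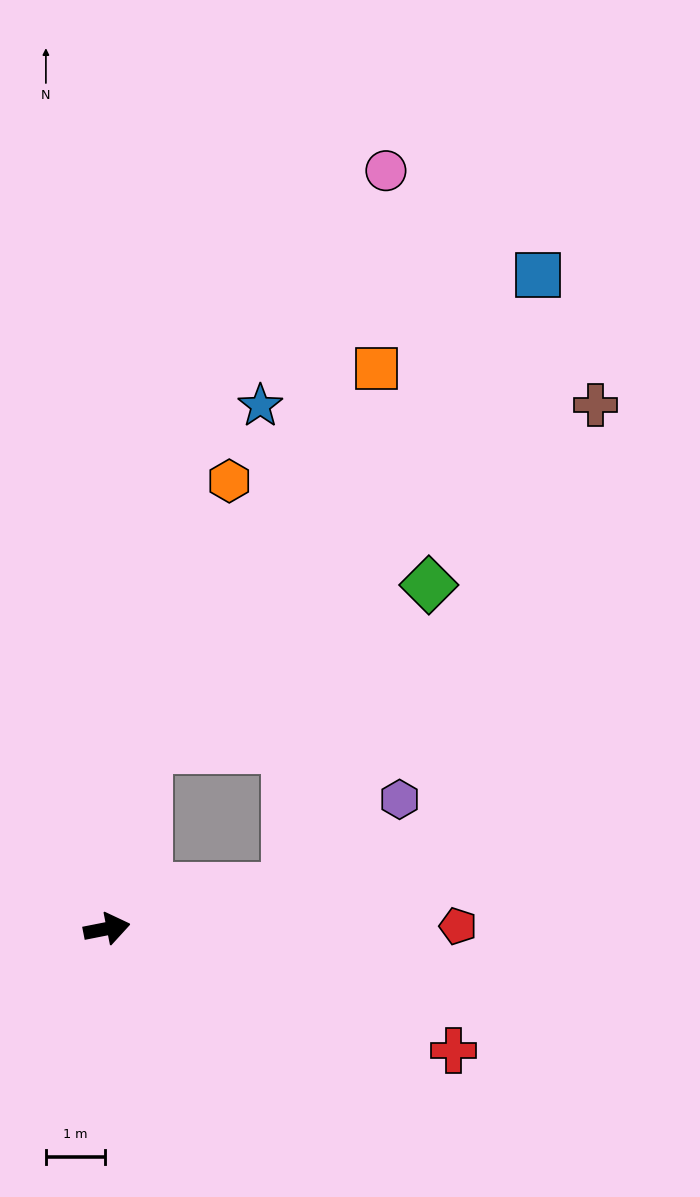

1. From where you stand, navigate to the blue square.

blocked — turn left 66°, forward 3.1 m, then turn right 27°, forward 10.3 m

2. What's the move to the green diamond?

blocked — turn left 66°, forward 3.1 m, then turn right 47°, forward 5.5 m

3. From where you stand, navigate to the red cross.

turn right 31°, forward 6.2 m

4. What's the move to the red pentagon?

turn right 11°, forward 5.9 m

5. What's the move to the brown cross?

blocked — turn left 66°, forward 3.1 m, then turn right 40°, forward 9.5 m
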